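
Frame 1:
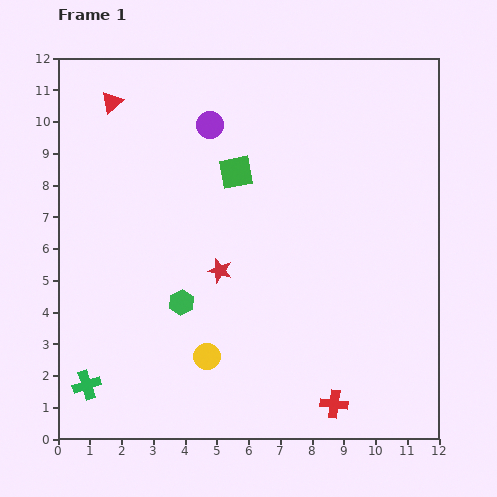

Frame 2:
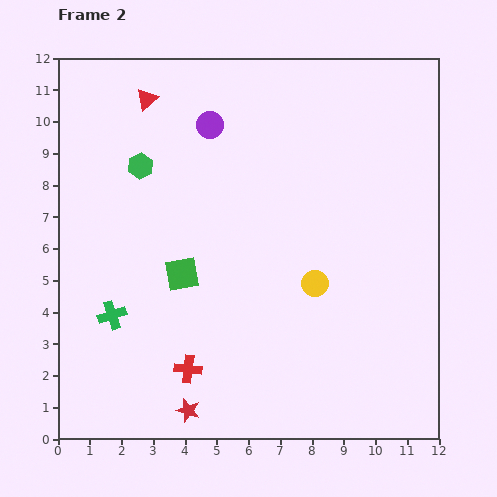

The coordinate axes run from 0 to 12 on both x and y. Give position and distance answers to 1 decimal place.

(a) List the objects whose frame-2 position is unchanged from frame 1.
the purple circle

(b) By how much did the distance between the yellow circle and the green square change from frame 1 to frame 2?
-1.7

Distance in frame 1: 5.9. Distance in frame 2: 4.2.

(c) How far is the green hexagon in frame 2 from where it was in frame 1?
4.5

The green hexagon moved from (3.9, 4.3) to (2.6, 8.6), a distance of √(1.3² + 4.3²) ≈ 4.5.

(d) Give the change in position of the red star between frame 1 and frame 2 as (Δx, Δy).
(-1.0, -4.4)

The red star was at (5.1, 5.3) in frame 1 and (4.1, 0.9) in frame 2.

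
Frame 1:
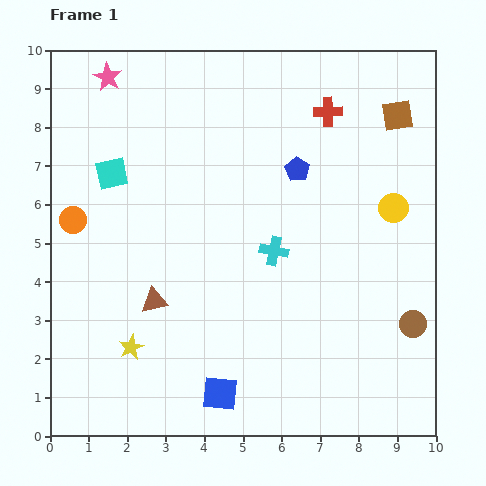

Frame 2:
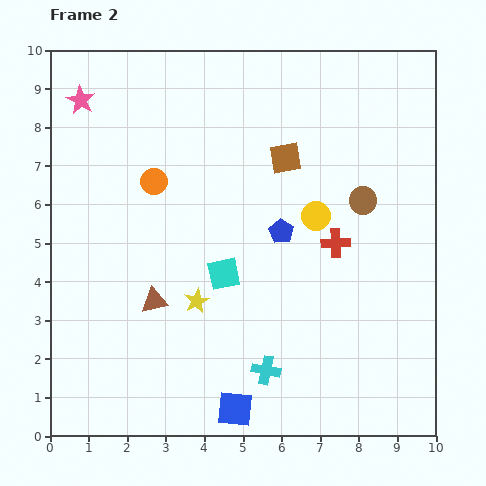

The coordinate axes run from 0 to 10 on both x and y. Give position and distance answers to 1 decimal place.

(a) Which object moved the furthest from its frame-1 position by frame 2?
the cyan square

(moved 3.9; next 3.5)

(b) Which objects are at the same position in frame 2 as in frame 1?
the brown triangle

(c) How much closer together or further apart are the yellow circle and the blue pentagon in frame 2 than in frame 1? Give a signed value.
-1.7

Distance in frame 1: 2.7. Distance in frame 2: 1.0.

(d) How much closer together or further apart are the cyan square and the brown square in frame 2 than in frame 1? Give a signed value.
-4.2

Distance in frame 1: 7.6. Distance in frame 2: 3.4.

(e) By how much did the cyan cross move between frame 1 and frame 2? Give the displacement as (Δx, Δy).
(-0.2, -3.1)

The cyan cross was at (5.8, 4.8) in frame 1 and (5.6, 1.7) in frame 2.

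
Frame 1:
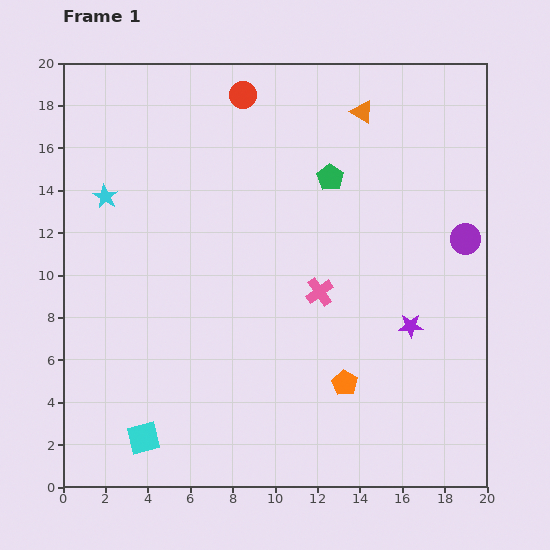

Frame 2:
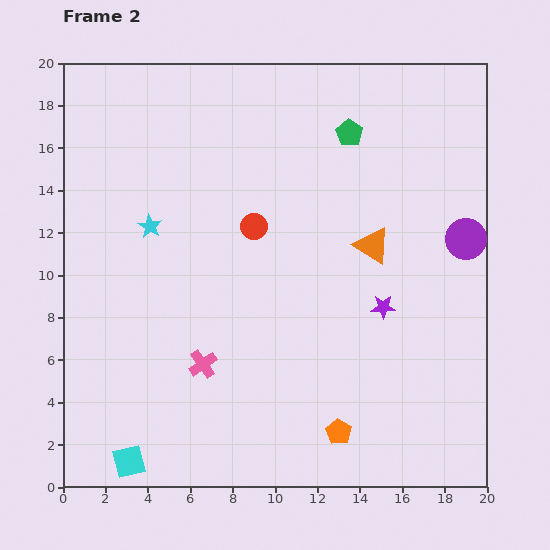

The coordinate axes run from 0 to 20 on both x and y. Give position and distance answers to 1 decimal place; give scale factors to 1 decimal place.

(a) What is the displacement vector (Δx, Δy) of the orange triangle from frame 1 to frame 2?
(0.5, -6.3)

The orange triangle was at (14.1, 17.7) in frame 1 and (14.6, 11.4) in frame 2.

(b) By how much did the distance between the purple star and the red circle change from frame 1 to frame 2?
-6.3

Distance in frame 1: 13.5. Distance in frame 2: 7.2.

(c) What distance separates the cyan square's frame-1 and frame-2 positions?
1.3

The cyan square moved from (3.8, 2.3) to (3.1, 1.2), a distance of √(0.7² + 1.1²) ≈ 1.3.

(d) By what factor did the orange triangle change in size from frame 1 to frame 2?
1.6×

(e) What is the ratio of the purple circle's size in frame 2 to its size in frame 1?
1.4×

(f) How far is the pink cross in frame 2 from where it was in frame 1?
6.5

The pink cross moved from (12.1, 9.2) to (6.6, 5.8), a distance of √(5.5² + 3.4²) ≈ 6.5.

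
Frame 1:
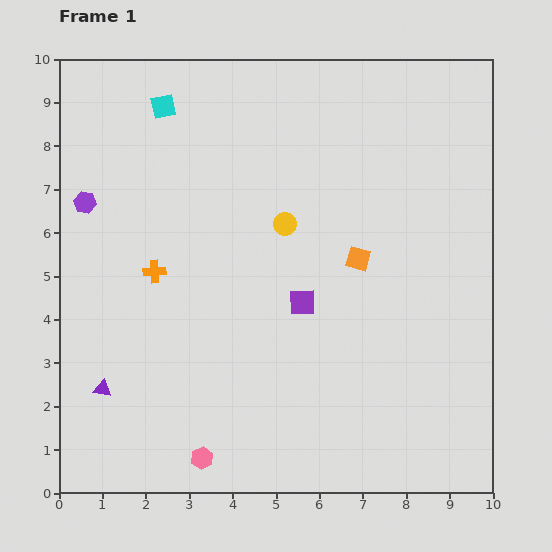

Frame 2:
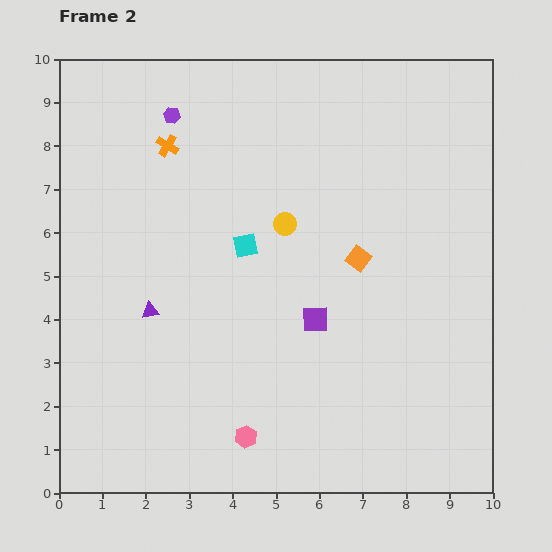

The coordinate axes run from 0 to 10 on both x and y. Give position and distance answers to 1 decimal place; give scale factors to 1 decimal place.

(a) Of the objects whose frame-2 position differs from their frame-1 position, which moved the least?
the purple square

(moved 0.5)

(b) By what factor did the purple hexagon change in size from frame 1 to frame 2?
0.7×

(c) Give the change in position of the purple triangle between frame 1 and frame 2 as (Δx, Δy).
(1.1, 1.8)

The purple triangle was at (1.0, 2.4) in frame 1 and (2.1, 4.2) in frame 2.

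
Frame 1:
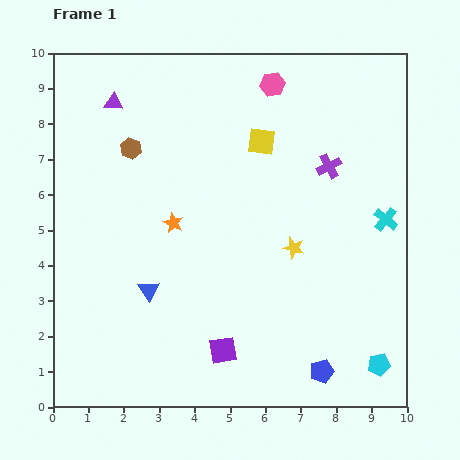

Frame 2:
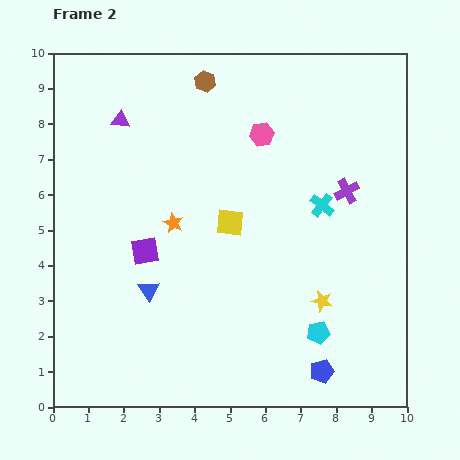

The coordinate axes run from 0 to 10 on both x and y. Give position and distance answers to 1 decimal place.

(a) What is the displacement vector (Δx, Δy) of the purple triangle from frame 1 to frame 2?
(0.2, -0.5)

The purple triangle was at (1.7, 8.6) in frame 1 and (1.9, 8.1) in frame 2.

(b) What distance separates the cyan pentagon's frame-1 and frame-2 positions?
1.9

The cyan pentagon moved from (9.2, 1.2) to (7.5, 2.1), a distance of √(1.7² + 0.9²) ≈ 1.9.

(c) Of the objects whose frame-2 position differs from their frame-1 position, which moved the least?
the purple triangle

(moved 0.5)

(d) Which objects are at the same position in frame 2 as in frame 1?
the blue pentagon, the orange star, the blue triangle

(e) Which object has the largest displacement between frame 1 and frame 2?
the purple square

(moved 3.6; next 2.8)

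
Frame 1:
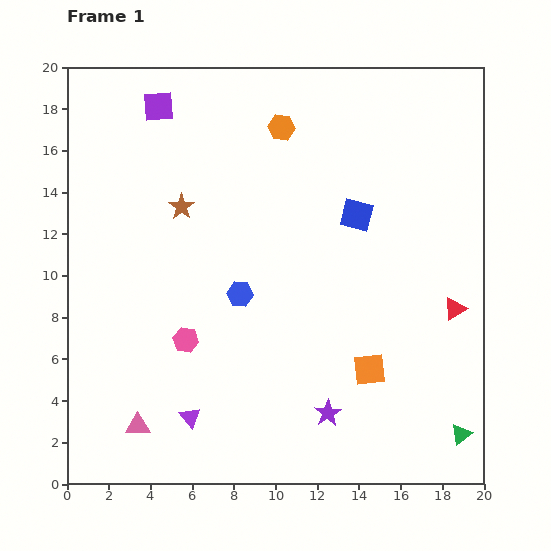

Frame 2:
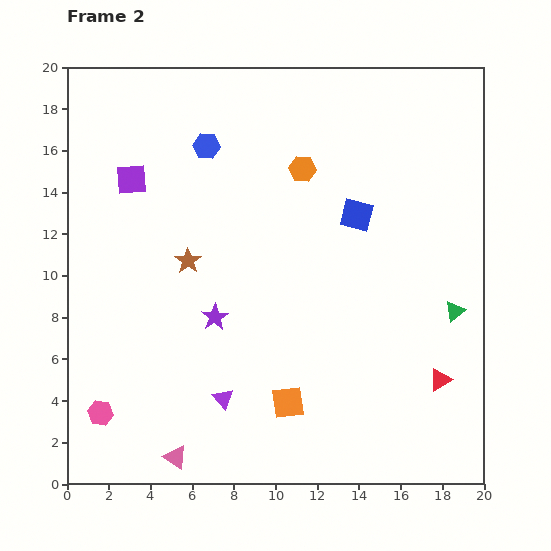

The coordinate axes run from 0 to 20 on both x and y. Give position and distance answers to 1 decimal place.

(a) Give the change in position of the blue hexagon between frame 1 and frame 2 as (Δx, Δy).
(-1.6, 7.1)

The blue hexagon was at (8.3, 9.1) in frame 1 and (6.7, 16.2) in frame 2.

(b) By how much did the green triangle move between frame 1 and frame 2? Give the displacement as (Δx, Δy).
(-0.3, 5.9)

The green triangle was at (18.9, 2.4) in frame 1 and (18.6, 8.3) in frame 2.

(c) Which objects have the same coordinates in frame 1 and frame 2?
the blue square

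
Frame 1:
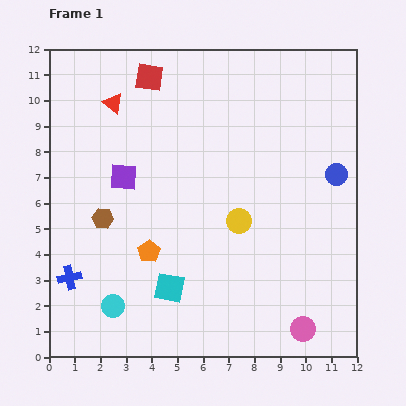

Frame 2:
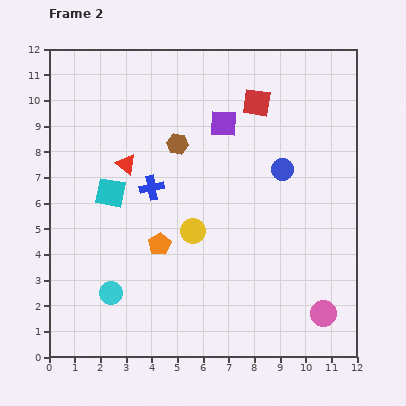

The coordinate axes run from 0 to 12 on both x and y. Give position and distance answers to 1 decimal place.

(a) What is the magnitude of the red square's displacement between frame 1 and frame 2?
4.3

The red square moved from (3.9, 10.9) to (8.1, 9.9), a distance of √(4.2² + 1.0²) ≈ 4.3.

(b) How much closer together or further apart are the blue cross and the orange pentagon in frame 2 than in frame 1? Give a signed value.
-1.1

Distance in frame 1: 3.3. Distance in frame 2: 2.2.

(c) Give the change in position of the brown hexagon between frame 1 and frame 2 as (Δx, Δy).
(2.9, 2.9)

The brown hexagon was at (2.1, 5.4) in frame 1 and (5.0, 8.3) in frame 2.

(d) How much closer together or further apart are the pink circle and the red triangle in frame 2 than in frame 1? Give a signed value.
-1.9

Distance in frame 1: 11.5. Distance in frame 2: 9.6.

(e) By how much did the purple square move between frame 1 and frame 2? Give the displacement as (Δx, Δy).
(3.9, 2.1)

The purple square was at (2.9, 7.0) in frame 1 and (6.8, 9.1) in frame 2.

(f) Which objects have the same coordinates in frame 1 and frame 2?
none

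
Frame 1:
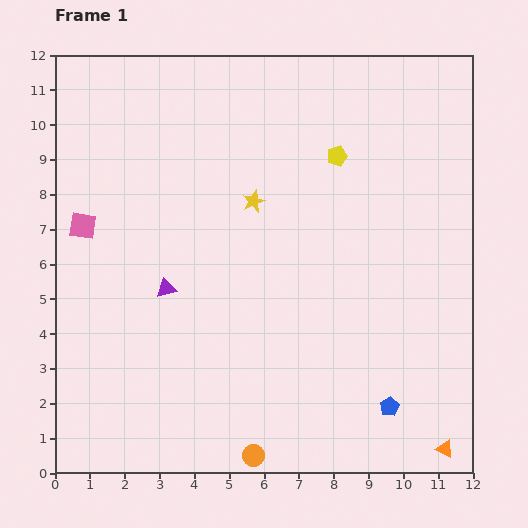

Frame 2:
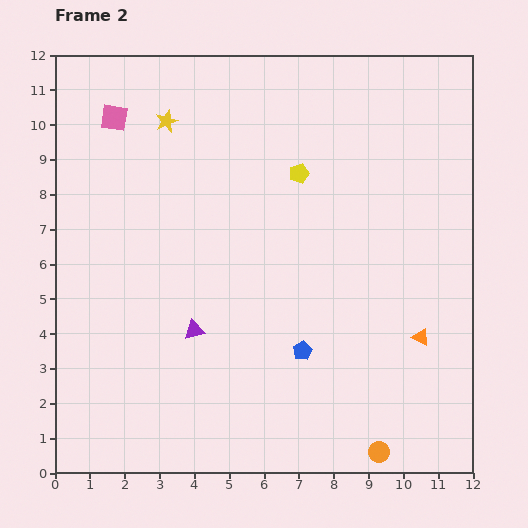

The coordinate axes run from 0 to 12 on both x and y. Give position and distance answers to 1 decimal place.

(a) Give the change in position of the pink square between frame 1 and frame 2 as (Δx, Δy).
(0.9, 3.1)

The pink square was at (0.8, 7.1) in frame 1 and (1.7, 10.2) in frame 2.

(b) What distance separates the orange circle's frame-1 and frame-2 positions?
3.6

The orange circle moved from (5.7, 0.5) to (9.3, 0.6), a distance of √(3.6² + 0.1²) ≈ 3.6.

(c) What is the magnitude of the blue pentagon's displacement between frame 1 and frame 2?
3.0

The blue pentagon moved from (9.6, 1.9) to (7.1, 3.5), a distance of √(2.5² + 1.6²) ≈ 3.0.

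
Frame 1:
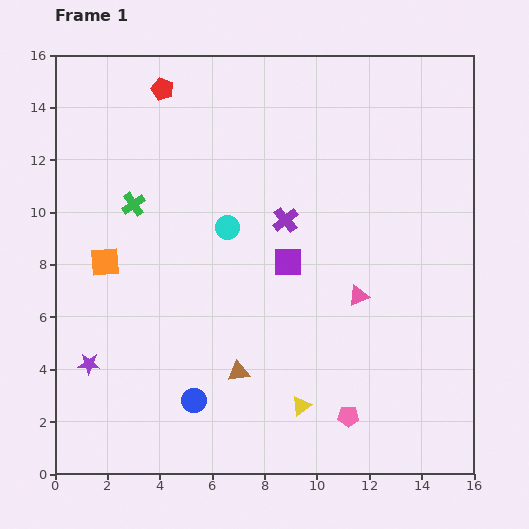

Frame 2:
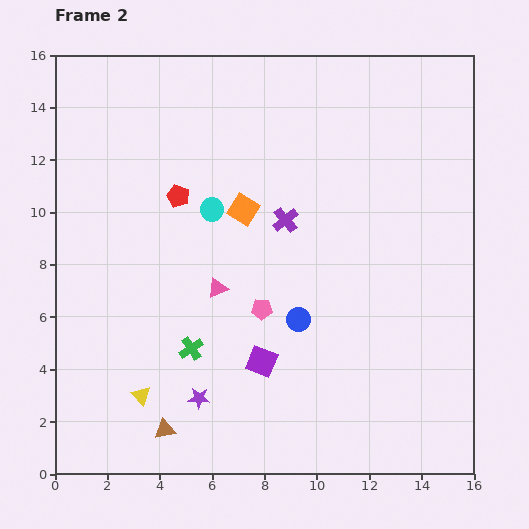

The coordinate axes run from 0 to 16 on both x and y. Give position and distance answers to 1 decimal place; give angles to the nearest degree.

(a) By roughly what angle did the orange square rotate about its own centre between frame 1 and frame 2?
37° clockwise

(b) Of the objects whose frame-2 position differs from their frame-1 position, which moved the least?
the cyan circle

(moved 0.9)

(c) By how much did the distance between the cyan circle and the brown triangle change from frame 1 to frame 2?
+3.1

Distance in frame 1: 5.5. Distance in frame 2: 8.6.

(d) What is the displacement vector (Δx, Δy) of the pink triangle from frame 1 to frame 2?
(-5.4, 0.3)

The pink triangle was at (11.6, 6.8) in frame 1 and (6.2, 7.1) in frame 2.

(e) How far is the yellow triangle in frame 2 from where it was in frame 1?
6.1

The yellow triangle moved from (9.4, 2.6) to (3.3, 3.0), a distance of √(6.1² + 0.4²) ≈ 6.1.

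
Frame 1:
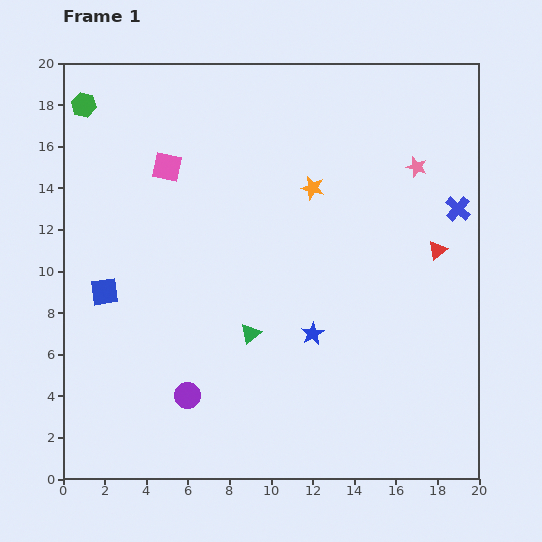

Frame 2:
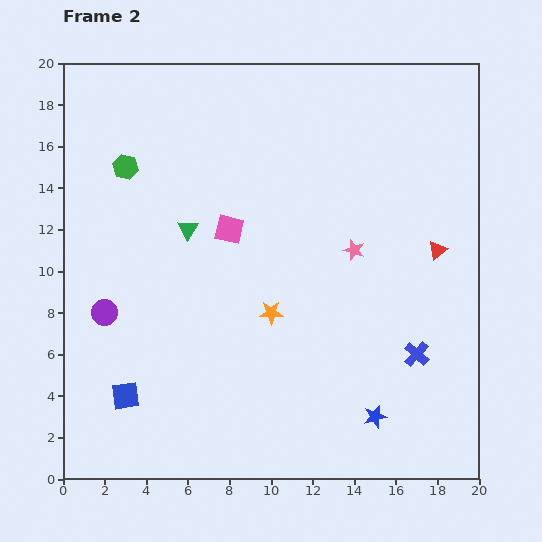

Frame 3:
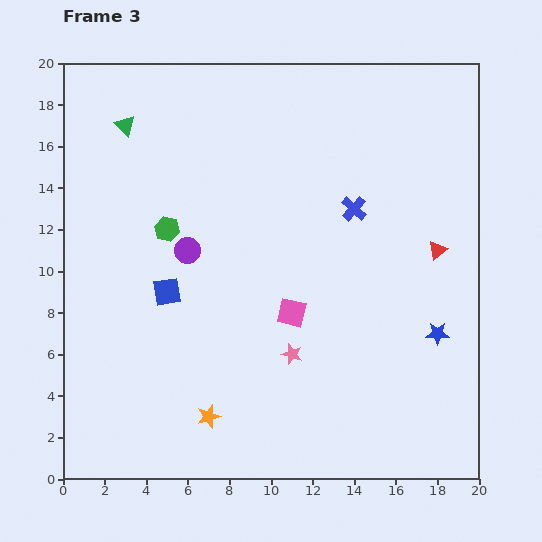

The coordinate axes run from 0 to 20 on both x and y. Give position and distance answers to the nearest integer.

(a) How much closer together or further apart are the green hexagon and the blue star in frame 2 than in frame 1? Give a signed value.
+1

Distance in frame 1: 16. Distance in frame 2: 17.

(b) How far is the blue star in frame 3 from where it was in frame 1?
6

The blue star moved from (12, 7) to (18, 7), a distance of √(6² + 0²) ≈ 6.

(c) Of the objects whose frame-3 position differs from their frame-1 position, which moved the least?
the blue square

(moved 3)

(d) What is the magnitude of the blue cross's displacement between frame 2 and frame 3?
8

The blue cross moved from (17, 6) to (14, 13), a distance of √(3² + 7²) ≈ 8.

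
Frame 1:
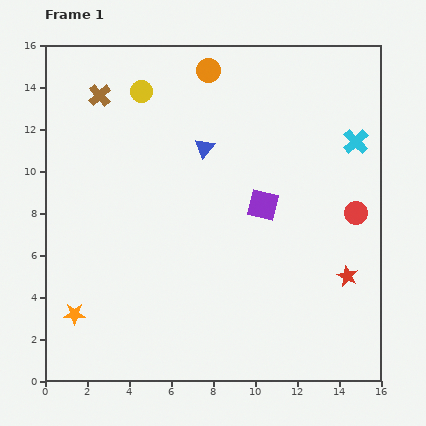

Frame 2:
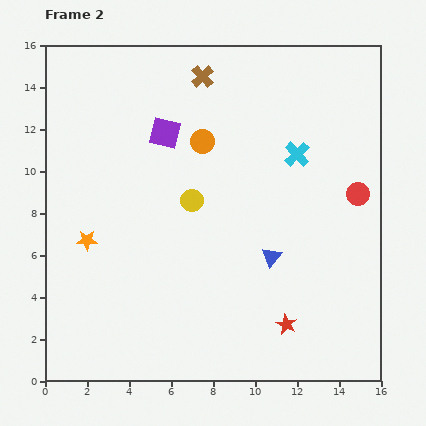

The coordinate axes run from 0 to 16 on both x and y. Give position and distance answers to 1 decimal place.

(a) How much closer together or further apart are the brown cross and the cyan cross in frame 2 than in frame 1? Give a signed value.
-6.6

Distance in frame 1: 12.4. Distance in frame 2: 5.8.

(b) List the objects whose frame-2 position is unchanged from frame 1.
none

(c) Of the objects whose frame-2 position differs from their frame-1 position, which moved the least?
the red circle

(moved 0.9)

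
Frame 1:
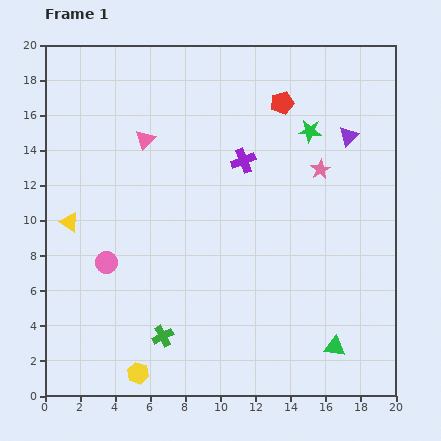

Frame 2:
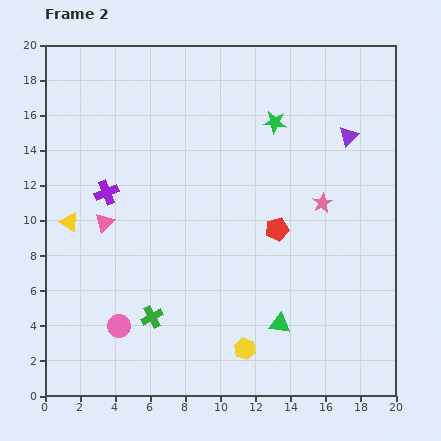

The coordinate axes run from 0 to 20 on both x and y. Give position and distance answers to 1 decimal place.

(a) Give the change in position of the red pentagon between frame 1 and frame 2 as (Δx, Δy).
(-0.3, -7.2)

The red pentagon was at (13.5, 16.7) in frame 1 and (13.2, 9.5) in frame 2.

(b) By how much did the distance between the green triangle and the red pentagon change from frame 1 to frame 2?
-8.8

Distance in frame 1: 14.2. Distance in frame 2: 5.4.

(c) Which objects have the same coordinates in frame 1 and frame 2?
the purple triangle, the yellow triangle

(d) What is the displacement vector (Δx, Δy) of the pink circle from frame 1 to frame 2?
(0.7, -3.6)

The pink circle was at (3.5, 7.6) in frame 1 and (4.2, 4.0) in frame 2.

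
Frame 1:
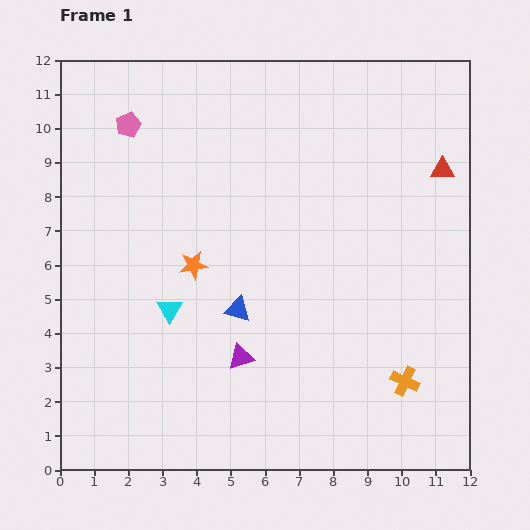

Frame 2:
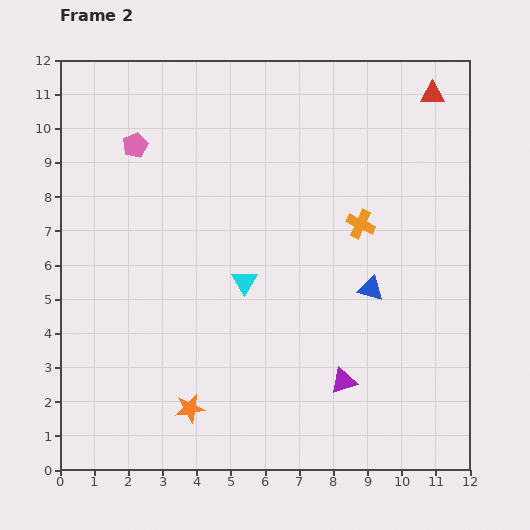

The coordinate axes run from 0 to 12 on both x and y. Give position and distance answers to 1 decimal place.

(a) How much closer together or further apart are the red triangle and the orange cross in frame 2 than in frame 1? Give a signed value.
-2.0

Distance in frame 1: 6.3. Distance in frame 2: 4.3.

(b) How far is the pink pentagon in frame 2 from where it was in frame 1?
0.6

The pink pentagon moved from (2.0, 10.1) to (2.2, 9.5), a distance of √(0.2² + 0.6²) ≈ 0.6.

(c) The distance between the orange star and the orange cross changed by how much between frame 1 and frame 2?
+0.3

Distance in frame 1: 7.1. Distance in frame 2: 7.4.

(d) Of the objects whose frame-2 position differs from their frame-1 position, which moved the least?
the pink pentagon

(moved 0.6)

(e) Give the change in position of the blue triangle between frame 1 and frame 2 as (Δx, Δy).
(3.9, 0.6)

The blue triangle was at (5.2, 4.7) in frame 1 and (9.1, 5.3) in frame 2.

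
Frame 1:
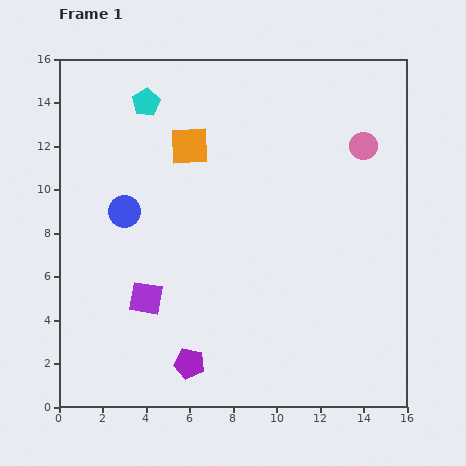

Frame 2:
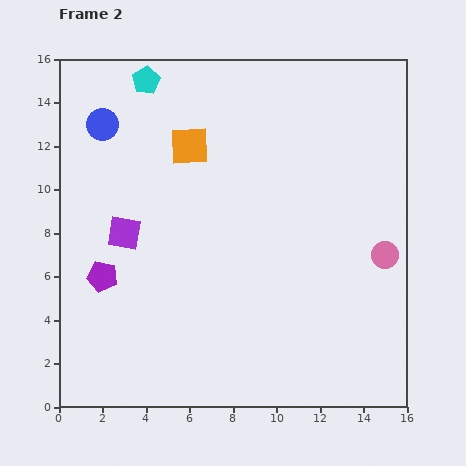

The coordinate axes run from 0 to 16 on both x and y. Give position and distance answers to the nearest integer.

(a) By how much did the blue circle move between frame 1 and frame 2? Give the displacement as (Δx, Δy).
(-1, 4)

The blue circle was at (3, 9) in frame 1 and (2, 13) in frame 2.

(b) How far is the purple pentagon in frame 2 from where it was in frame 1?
6

The purple pentagon moved from (6, 2) to (2, 6), a distance of √(4² + 4²) ≈ 6.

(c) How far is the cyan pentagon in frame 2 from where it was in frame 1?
1

The cyan pentagon moved from (4, 14) to (4, 15), a distance of √(0² + 1²) ≈ 1.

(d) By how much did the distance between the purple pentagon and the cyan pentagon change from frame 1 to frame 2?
-3

Distance in frame 1: 12. Distance in frame 2: 9.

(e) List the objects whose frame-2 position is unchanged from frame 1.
the orange square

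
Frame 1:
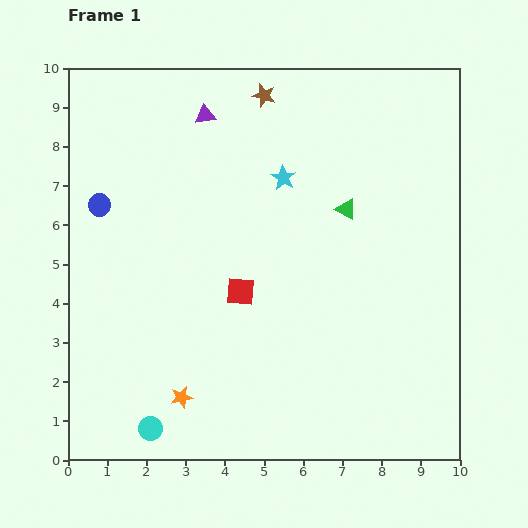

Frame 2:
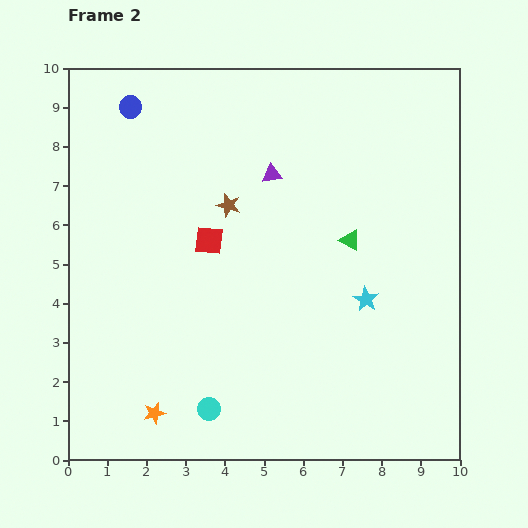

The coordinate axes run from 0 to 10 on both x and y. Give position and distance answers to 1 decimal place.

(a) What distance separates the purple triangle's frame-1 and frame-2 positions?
2.3

The purple triangle moved from (3.5, 8.8) to (5.2, 7.3), a distance of √(1.7² + 1.5²) ≈ 2.3.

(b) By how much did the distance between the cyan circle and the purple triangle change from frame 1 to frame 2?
-1.9

Distance in frame 1: 8.1. Distance in frame 2: 6.2.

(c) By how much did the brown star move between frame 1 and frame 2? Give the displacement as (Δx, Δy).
(-0.9, -2.8)

The brown star was at (5.0, 9.3) in frame 1 and (4.1, 6.5) in frame 2.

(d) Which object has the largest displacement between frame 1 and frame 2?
the cyan star

(moved 3.7; next 2.9)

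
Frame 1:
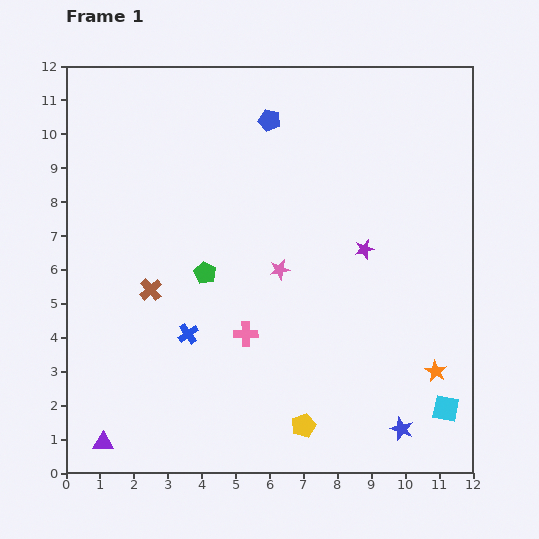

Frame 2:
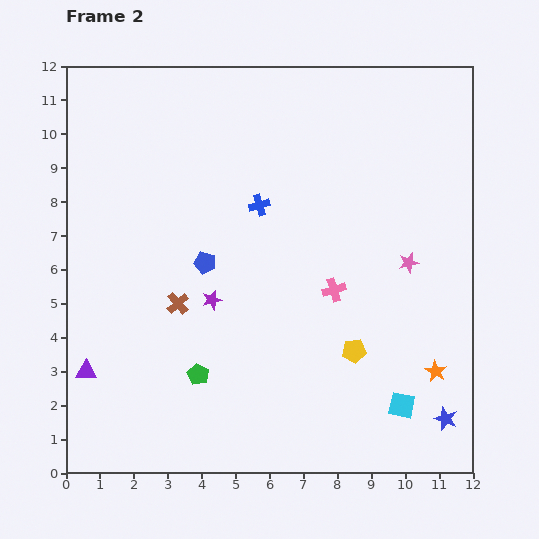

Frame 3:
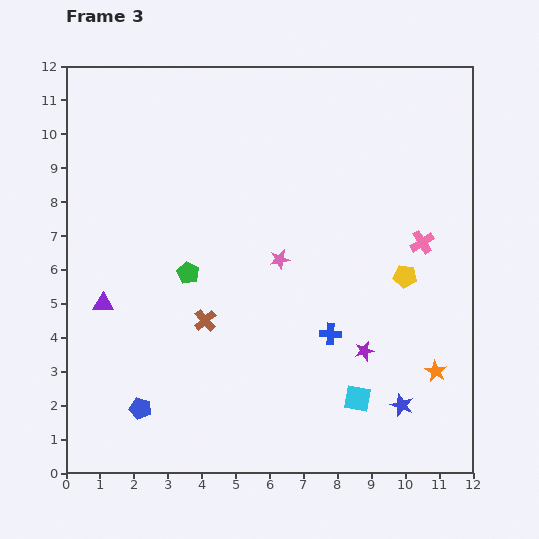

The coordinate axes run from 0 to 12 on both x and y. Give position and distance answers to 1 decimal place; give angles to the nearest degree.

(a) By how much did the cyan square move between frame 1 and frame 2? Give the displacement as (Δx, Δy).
(-1.3, 0.1)

The cyan square was at (11.2, 1.9) in frame 1 and (9.9, 2.0) in frame 2.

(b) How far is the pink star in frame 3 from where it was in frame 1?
0.3

The pink star moved from (6.3, 6.0) to (6.3, 6.3), a distance of √(0.0² + 0.3²) ≈ 0.3.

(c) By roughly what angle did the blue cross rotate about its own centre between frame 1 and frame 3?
38° clockwise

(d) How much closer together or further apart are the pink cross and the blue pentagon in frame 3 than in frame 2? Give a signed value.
+5.7

Distance in frame 2: 3.9. Distance in frame 3: 9.6.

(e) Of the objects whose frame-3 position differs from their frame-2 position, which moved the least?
the brown cross

(moved 0.9)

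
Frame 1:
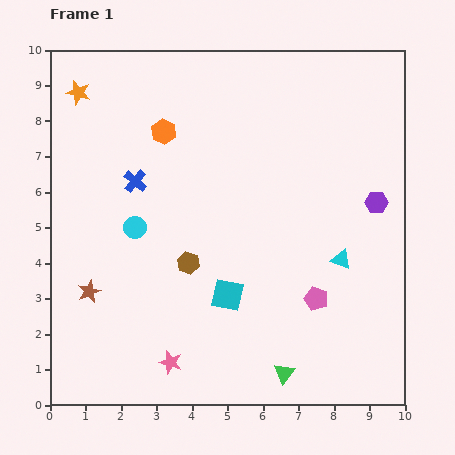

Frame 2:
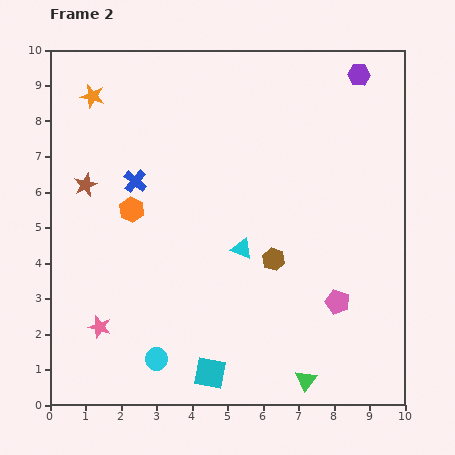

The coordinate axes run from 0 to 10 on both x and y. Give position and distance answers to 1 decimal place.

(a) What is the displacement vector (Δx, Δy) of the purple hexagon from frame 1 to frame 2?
(-0.5, 3.6)

The purple hexagon was at (9.2, 5.7) in frame 1 and (8.7, 9.3) in frame 2.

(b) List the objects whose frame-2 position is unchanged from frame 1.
the blue cross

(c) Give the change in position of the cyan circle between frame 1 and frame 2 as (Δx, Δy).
(0.6, -3.7)

The cyan circle was at (2.4, 5.0) in frame 1 and (3.0, 1.3) in frame 2.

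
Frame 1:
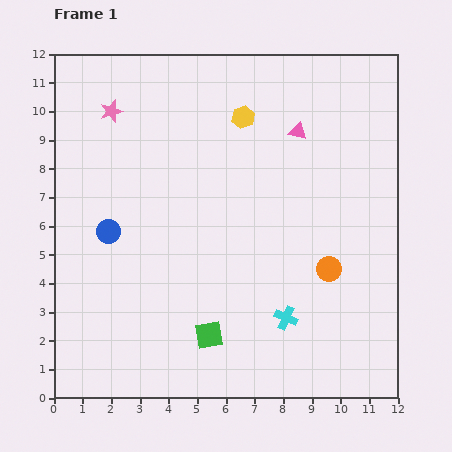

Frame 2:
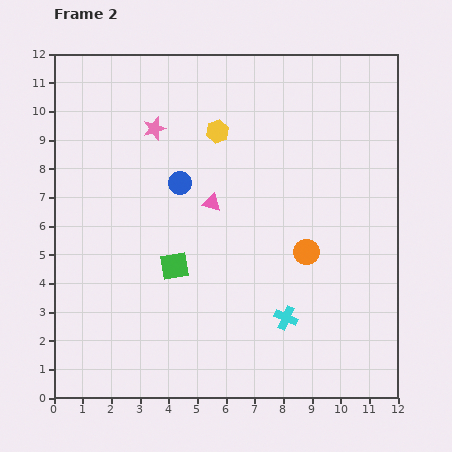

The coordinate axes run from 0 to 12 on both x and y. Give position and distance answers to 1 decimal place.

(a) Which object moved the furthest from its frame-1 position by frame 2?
the pink triangle

(moved 3.9; next 3.0)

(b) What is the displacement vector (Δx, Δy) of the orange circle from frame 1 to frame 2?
(-0.8, 0.6)

The orange circle was at (9.6, 4.5) in frame 1 and (8.8, 5.1) in frame 2.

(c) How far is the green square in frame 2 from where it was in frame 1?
2.7

The green square moved from (5.4, 2.2) to (4.2, 4.6), a distance of √(1.2² + 2.4²) ≈ 2.7.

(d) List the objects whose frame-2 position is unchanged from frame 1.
the cyan cross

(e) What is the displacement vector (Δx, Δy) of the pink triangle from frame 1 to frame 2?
(-3.0, -2.5)

The pink triangle was at (8.5, 9.3) in frame 1 and (5.5, 6.8) in frame 2.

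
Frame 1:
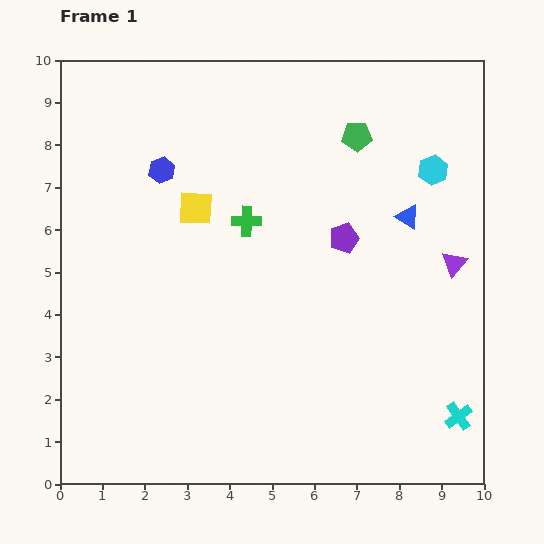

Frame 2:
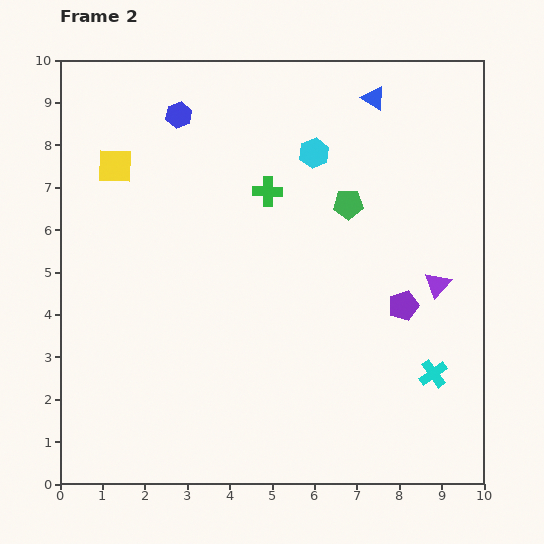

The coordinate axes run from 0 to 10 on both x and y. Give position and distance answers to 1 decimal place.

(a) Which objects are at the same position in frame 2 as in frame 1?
none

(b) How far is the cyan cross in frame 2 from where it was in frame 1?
1.2

The cyan cross moved from (9.4, 1.6) to (8.8, 2.6), a distance of √(0.6² + 1.0²) ≈ 1.2.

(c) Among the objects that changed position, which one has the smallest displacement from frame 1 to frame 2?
the purple triangle

(moved 0.6)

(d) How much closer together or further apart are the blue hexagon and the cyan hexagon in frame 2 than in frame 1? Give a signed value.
-3.1

Distance in frame 1: 6.4. Distance in frame 2: 3.3.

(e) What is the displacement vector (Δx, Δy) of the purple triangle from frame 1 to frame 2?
(-0.4, -0.5)

The purple triangle was at (9.3, 5.2) in frame 1 and (8.9, 4.7) in frame 2.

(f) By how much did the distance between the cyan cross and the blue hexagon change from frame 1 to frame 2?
-0.5

Distance in frame 1: 9.1. Distance in frame 2: 8.6.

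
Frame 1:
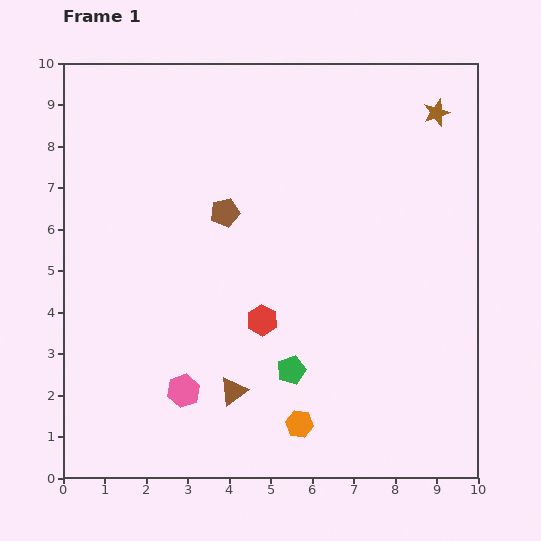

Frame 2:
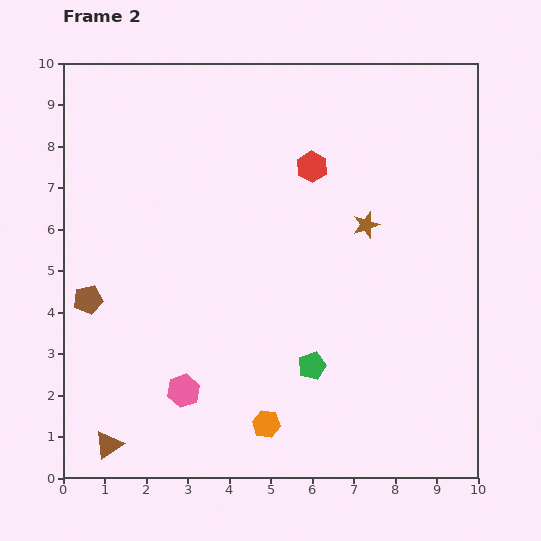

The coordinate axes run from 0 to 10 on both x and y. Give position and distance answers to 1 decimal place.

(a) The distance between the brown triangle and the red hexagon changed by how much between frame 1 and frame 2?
+6.5

Distance in frame 1: 1.8. Distance in frame 2: 8.3.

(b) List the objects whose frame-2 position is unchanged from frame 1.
the pink hexagon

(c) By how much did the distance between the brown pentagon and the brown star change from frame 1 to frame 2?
+1.3

Distance in frame 1: 5.6. Distance in frame 2: 6.9.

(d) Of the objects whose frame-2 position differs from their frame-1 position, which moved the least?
the green pentagon

(moved 0.5)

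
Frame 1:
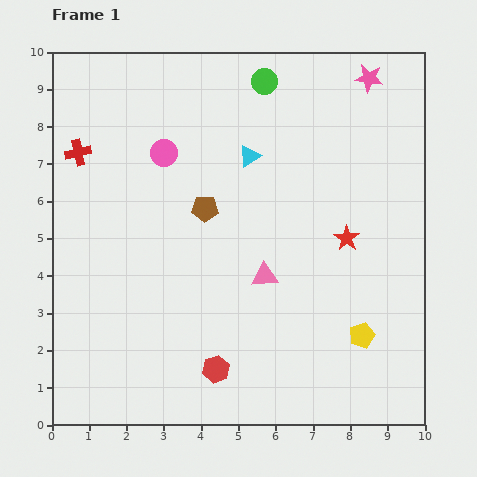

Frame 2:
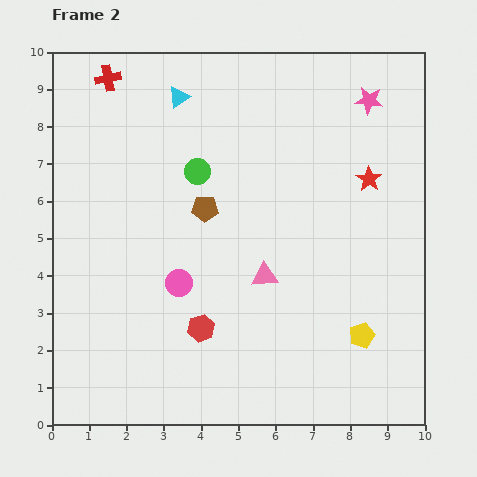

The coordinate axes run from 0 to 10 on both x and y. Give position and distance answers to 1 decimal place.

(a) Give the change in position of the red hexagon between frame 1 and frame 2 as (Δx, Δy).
(-0.4, 1.1)

The red hexagon was at (4.4, 1.5) in frame 1 and (4.0, 2.6) in frame 2.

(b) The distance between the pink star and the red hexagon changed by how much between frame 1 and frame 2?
-1.2

Distance in frame 1: 8.8. Distance in frame 2: 7.6.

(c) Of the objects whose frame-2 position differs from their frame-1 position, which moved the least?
the pink star

(moved 0.6)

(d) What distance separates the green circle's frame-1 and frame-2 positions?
3.0

The green circle moved from (5.7, 9.2) to (3.9, 6.8), a distance of √(1.8² + 2.4²) ≈ 3.0.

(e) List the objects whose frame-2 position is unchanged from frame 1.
the yellow pentagon, the pink triangle, the brown pentagon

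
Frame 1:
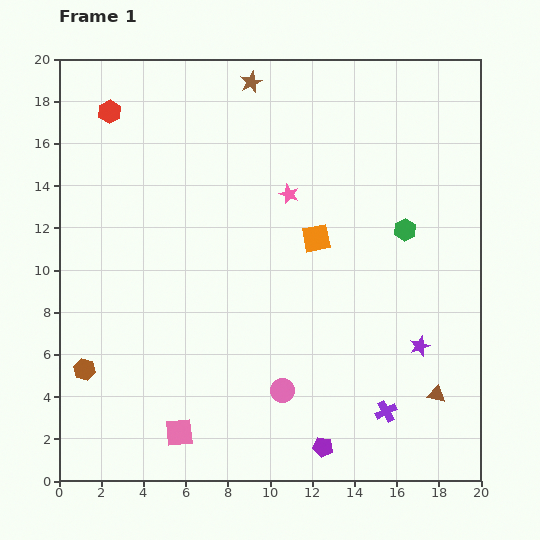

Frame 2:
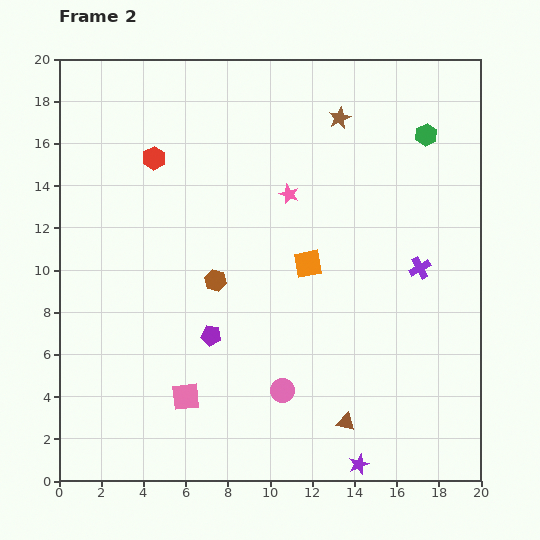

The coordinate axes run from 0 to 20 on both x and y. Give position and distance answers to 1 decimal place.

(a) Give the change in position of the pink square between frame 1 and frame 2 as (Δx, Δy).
(0.3, 1.7)

The pink square was at (5.7, 2.3) in frame 1 and (6.0, 4.0) in frame 2.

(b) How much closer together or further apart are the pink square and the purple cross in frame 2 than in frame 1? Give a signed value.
+2.8

Distance in frame 1: 9.9. Distance in frame 2: 12.7.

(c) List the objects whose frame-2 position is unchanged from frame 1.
the pink star, the pink circle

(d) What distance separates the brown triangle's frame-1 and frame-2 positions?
4.5

The brown triangle moved from (17.9, 4.1) to (13.6, 2.8), a distance of √(4.3² + 1.3²) ≈ 4.5.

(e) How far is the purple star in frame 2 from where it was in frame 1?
6.3

The purple star moved from (17.1, 6.4) to (14.2, 0.8), a distance of √(2.9² + 5.6²) ≈ 6.3.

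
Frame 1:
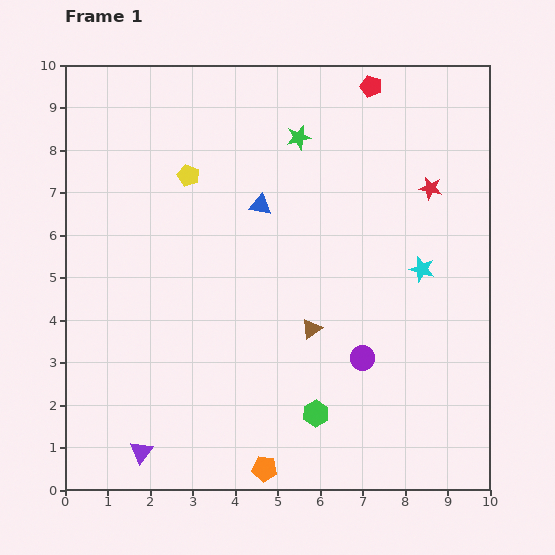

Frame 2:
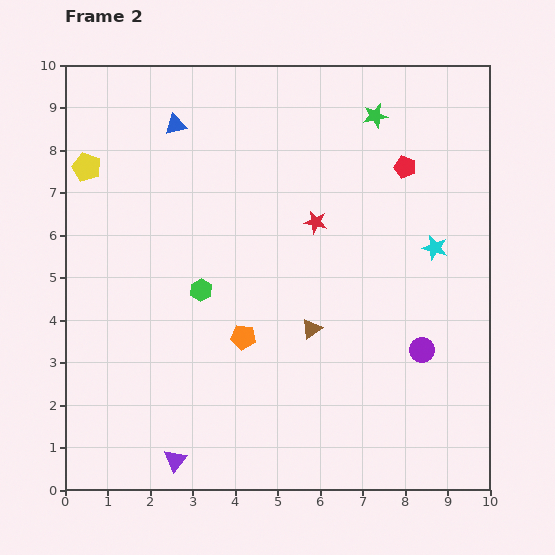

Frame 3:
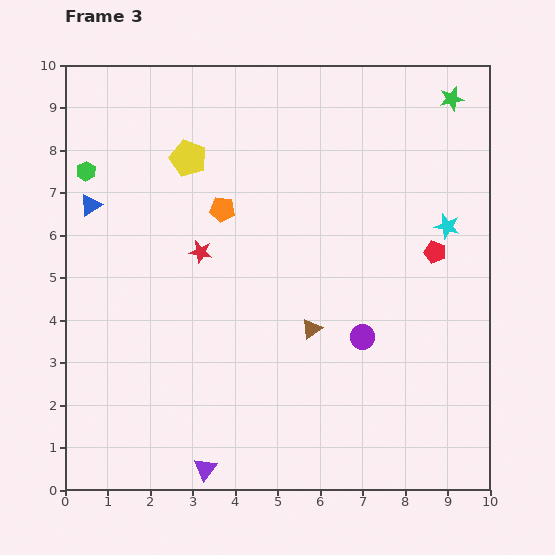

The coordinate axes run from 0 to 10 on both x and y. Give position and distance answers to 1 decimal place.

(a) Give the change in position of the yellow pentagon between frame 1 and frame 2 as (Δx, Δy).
(-2.4, 0.2)

The yellow pentagon was at (2.9, 7.4) in frame 1 and (0.5, 7.6) in frame 2.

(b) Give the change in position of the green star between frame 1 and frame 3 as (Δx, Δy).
(3.6, 0.9)

The green star was at (5.5, 8.3) in frame 1 and (9.1, 9.2) in frame 3.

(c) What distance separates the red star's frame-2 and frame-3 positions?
2.8

The red star moved from (5.9, 6.3) to (3.2, 5.6), a distance of √(2.7² + 0.7²) ≈ 2.8.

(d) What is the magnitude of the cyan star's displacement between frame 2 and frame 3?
0.6

The cyan star moved from (8.7, 5.7) to (9.0, 6.2), a distance of √(0.3² + 0.5²) ≈ 0.6.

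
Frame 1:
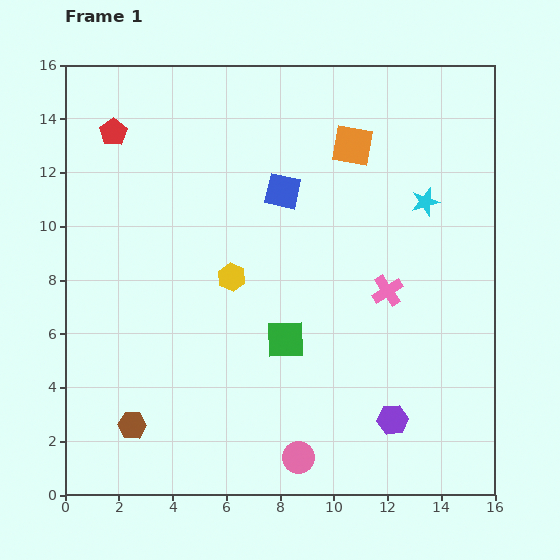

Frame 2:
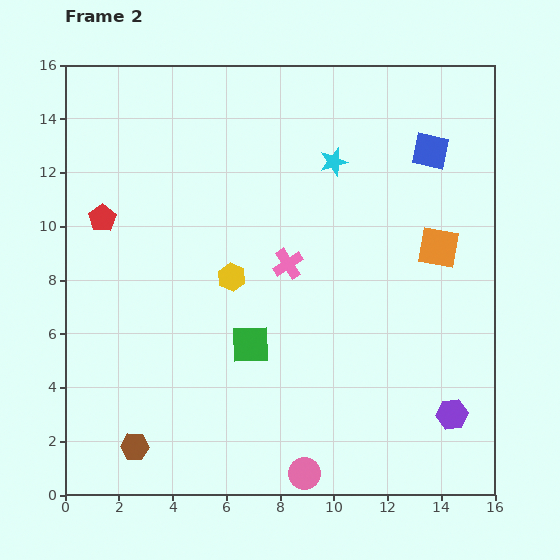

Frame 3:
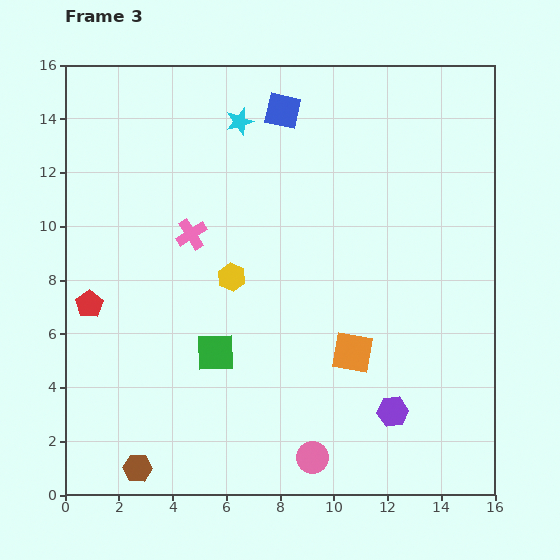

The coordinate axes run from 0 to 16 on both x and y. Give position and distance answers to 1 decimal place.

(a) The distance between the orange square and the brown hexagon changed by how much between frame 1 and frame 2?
+0.3

Distance in frame 1: 13.2. Distance in frame 2: 13.5.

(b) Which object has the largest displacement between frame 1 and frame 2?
the blue square

(moved 5.7; next 5.0)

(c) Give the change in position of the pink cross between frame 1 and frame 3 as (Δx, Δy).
(-7.3, 2.1)

The pink cross was at (12.0, 7.6) in frame 1 and (4.7, 9.7) in frame 3.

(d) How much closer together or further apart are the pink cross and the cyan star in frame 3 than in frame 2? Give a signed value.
+0.4

Distance in frame 2: 4.2. Distance in frame 3: 4.6.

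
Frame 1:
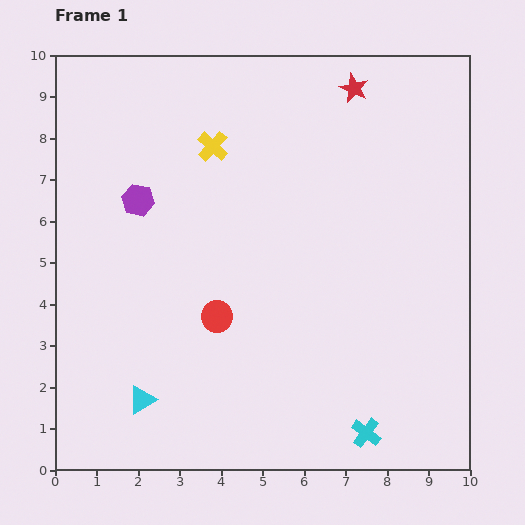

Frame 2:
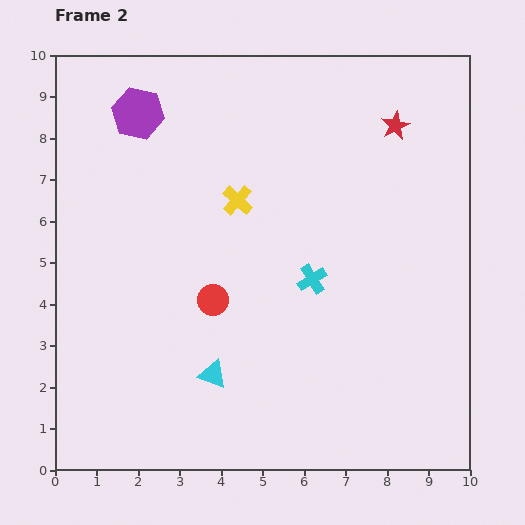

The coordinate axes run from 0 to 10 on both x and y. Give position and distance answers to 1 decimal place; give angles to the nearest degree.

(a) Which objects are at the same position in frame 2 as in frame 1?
none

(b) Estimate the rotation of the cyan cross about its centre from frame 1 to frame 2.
22° clockwise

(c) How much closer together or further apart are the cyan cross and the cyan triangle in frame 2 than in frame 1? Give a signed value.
-2.2

Distance in frame 1: 5.5. Distance in frame 2: 3.3.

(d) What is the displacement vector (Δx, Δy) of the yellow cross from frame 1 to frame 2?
(0.6, -1.3)

The yellow cross was at (3.8, 7.8) in frame 1 and (4.4, 6.5) in frame 2.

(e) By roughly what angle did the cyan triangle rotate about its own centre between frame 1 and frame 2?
50° clockwise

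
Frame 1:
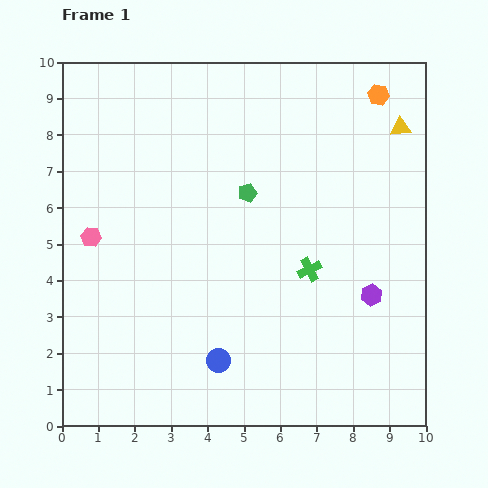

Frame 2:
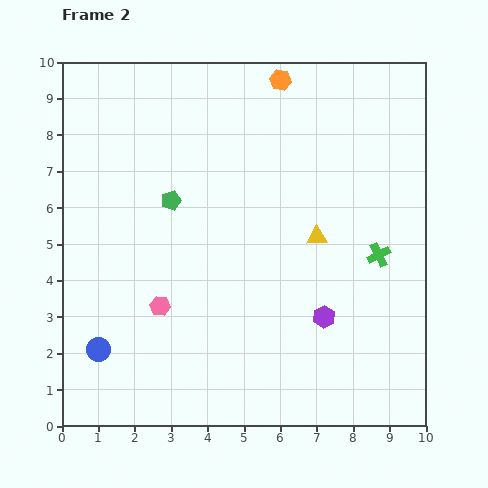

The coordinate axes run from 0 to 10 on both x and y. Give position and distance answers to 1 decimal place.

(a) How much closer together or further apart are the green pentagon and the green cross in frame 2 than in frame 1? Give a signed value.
+3.2

Distance in frame 1: 2.7. Distance in frame 2: 5.9.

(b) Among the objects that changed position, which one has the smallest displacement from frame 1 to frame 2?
the purple hexagon

(moved 1.4)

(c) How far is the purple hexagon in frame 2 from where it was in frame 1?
1.4

The purple hexagon moved from (8.5, 3.6) to (7.2, 3.0), a distance of √(1.3² + 0.6²) ≈ 1.4.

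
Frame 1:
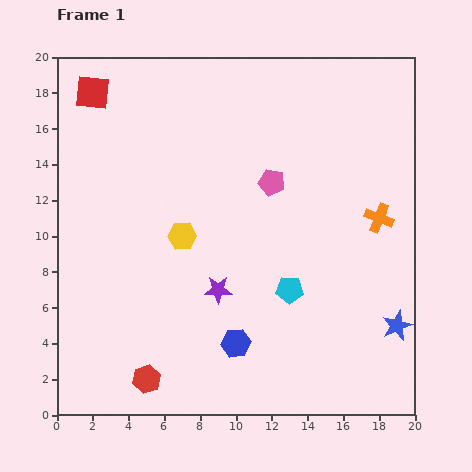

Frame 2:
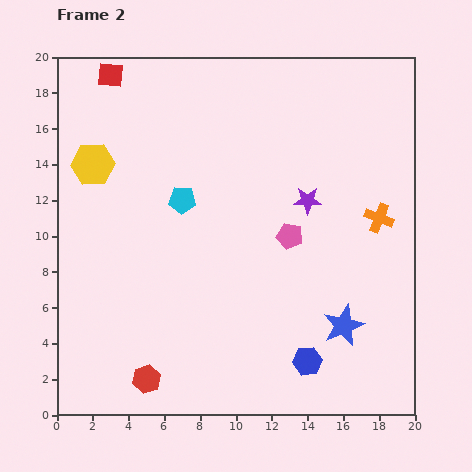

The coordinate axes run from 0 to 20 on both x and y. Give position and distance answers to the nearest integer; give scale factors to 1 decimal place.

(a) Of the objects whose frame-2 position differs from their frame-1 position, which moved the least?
the red square

(moved 1)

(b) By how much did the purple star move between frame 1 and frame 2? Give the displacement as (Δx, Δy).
(5, 5)

The purple star was at (9, 7) in frame 1 and (14, 12) in frame 2.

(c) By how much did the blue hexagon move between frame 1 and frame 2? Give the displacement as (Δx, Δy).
(4, -1)

The blue hexagon was at (10, 4) in frame 1 and (14, 3) in frame 2.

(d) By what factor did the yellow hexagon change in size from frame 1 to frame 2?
1.5×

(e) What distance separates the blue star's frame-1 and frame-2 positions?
3

The blue star moved from (19, 5) to (16, 5), a distance of √(3² + 0²) ≈ 3.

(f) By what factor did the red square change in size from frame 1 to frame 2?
0.7×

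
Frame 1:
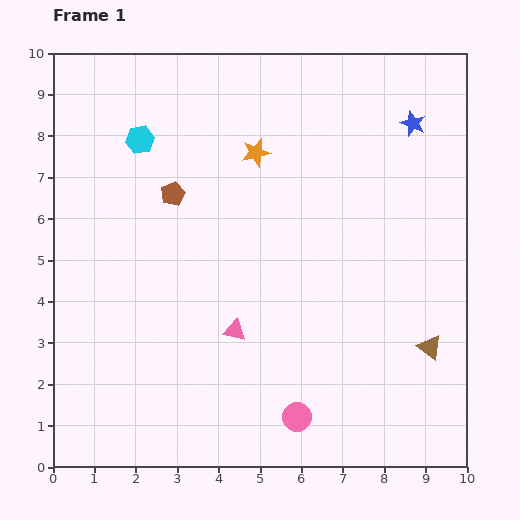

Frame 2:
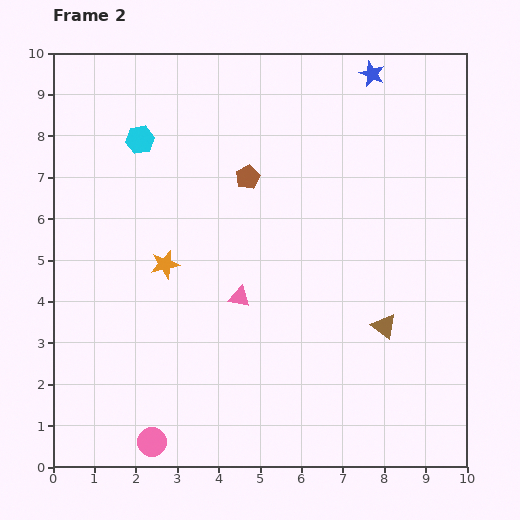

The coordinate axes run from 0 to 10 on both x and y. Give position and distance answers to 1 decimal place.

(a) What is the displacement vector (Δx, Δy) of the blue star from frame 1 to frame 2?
(-1.0, 1.2)

The blue star was at (8.7, 8.3) in frame 1 and (7.7, 9.5) in frame 2.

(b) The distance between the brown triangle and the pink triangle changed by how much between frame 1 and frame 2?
-1.1

Distance in frame 1: 4.7. Distance in frame 2: 3.6.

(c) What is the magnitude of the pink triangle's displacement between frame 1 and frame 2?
0.8

The pink triangle moved from (4.4, 3.3) to (4.5, 4.1), a distance of √(0.1² + 0.8²) ≈ 0.8.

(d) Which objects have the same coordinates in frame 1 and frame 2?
the cyan hexagon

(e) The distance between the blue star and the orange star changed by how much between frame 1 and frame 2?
+2.9

Distance in frame 1: 3.9. Distance in frame 2: 6.8.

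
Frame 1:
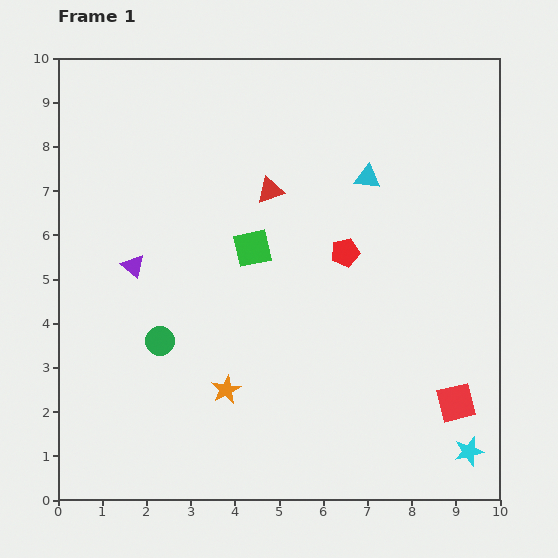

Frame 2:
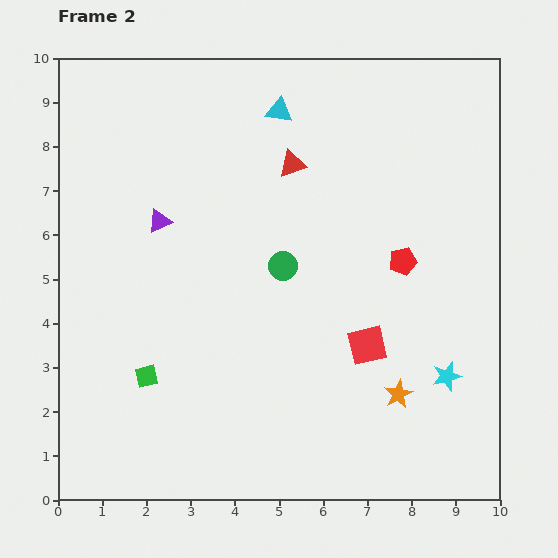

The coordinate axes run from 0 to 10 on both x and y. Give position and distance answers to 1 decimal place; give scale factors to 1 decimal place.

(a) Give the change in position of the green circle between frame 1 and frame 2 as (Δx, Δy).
(2.8, 1.7)

The green circle was at (2.3, 3.6) in frame 1 and (5.1, 5.3) in frame 2.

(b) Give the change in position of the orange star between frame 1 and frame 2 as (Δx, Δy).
(3.9, -0.1)

The orange star was at (3.8, 2.5) in frame 1 and (7.7, 2.4) in frame 2.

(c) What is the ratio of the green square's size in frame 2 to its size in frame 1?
0.6×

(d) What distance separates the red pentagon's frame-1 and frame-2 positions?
1.3

The red pentagon moved from (6.5, 5.6) to (7.8, 5.4), a distance of √(1.3² + 0.2²) ≈ 1.3.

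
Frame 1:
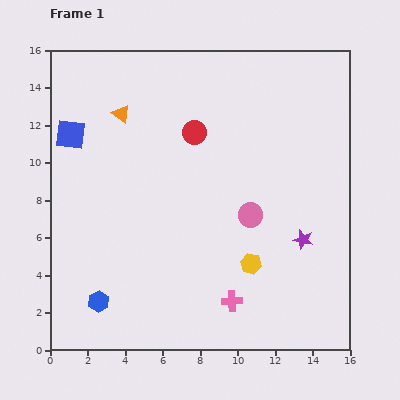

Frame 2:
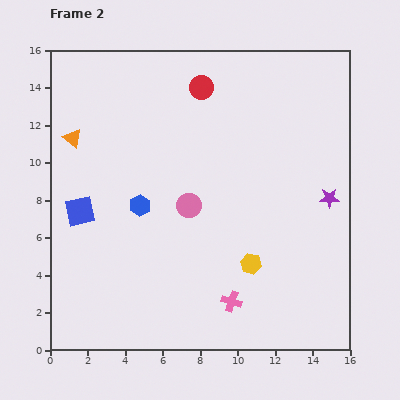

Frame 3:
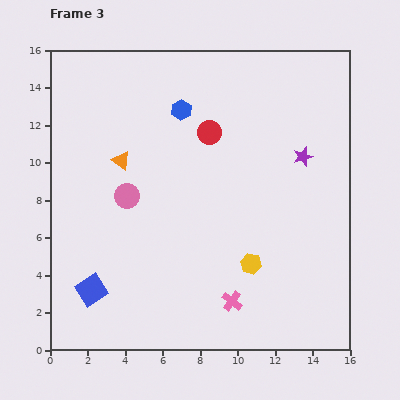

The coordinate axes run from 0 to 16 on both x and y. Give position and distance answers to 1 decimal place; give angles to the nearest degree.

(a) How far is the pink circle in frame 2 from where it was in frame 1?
3.3

The pink circle moved from (10.7, 7.2) to (7.4, 7.7), a distance of √(3.3² + 0.5²) ≈ 3.3.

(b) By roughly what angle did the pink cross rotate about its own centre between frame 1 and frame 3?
40° clockwise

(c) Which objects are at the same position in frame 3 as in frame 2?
the pink cross, the yellow hexagon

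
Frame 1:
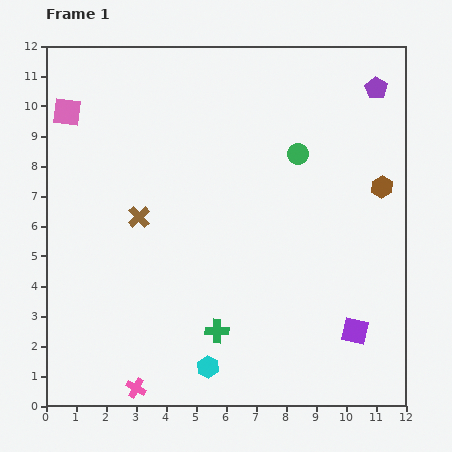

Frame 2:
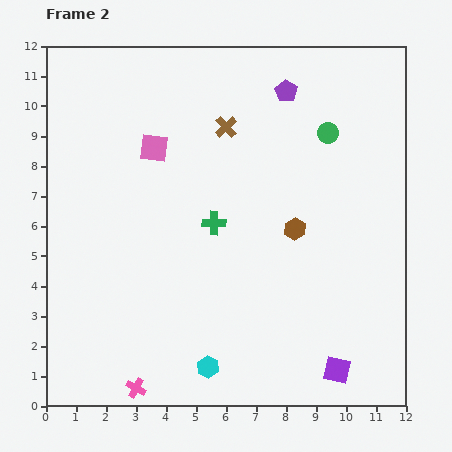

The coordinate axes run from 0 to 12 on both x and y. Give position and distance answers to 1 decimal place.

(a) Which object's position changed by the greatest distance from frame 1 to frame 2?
the brown cross

(moved 4.2; next 3.6)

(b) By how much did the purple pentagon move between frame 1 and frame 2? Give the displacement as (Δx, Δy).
(-3.0, -0.1)

The purple pentagon was at (11.0, 10.6) in frame 1 and (8.0, 10.5) in frame 2.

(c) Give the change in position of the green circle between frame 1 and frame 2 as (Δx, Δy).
(1.0, 0.7)

The green circle was at (8.4, 8.4) in frame 1 and (9.4, 9.1) in frame 2.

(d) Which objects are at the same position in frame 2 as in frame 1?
the cyan hexagon, the pink cross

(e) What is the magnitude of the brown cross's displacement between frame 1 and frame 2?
4.2

The brown cross moved from (3.1, 6.3) to (6.0, 9.3), a distance of √(2.9² + 3.0²) ≈ 4.2.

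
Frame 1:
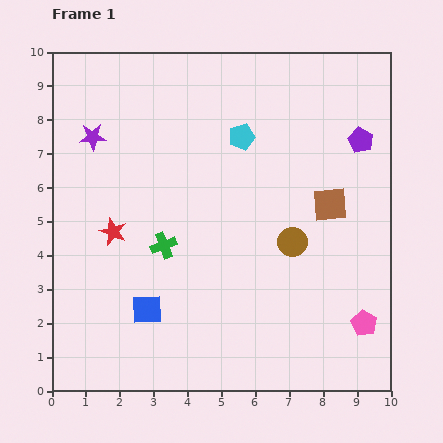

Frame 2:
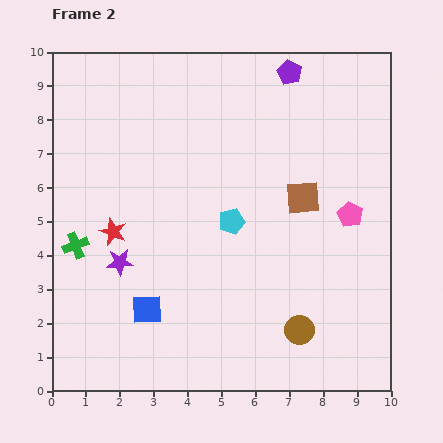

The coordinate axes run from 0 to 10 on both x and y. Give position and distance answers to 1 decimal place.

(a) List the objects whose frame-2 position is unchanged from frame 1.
the blue square, the red star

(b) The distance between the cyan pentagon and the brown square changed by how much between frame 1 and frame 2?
-1.1

Distance in frame 1: 3.3. Distance in frame 2: 2.2.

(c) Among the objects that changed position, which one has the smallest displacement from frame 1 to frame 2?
the brown square

(moved 0.8)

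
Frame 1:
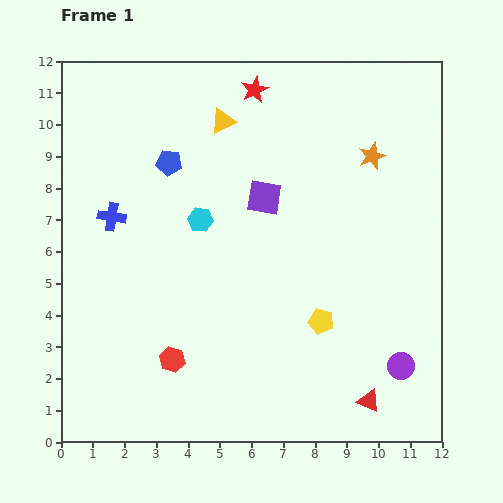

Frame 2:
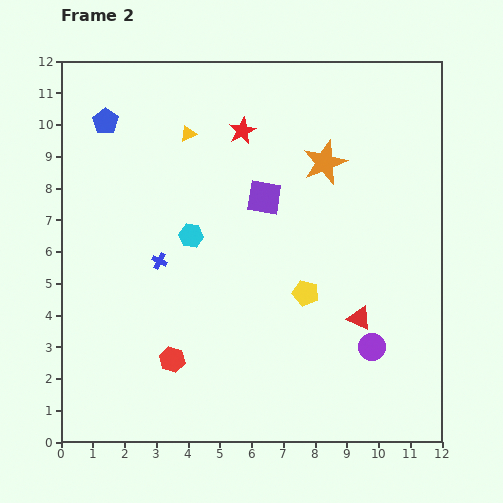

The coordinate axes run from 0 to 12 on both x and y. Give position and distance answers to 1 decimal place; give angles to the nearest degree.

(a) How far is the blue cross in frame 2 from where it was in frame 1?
2.1

The blue cross moved from (1.6, 7.1) to (3.1, 5.7), a distance of √(1.5² + 1.4²) ≈ 2.1.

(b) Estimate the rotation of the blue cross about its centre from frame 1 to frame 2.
18° clockwise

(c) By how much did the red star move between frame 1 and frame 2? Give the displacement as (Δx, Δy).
(-0.4, -1.3)

The red star was at (6.1, 11.1) in frame 1 and (5.7, 9.8) in frame 2.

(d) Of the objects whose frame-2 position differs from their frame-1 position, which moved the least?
the cyan hexagon

(moved 0.6)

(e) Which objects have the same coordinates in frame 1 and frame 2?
the purple square, the red hexagon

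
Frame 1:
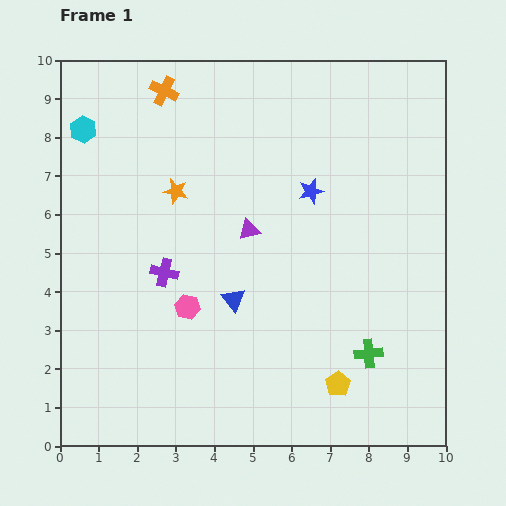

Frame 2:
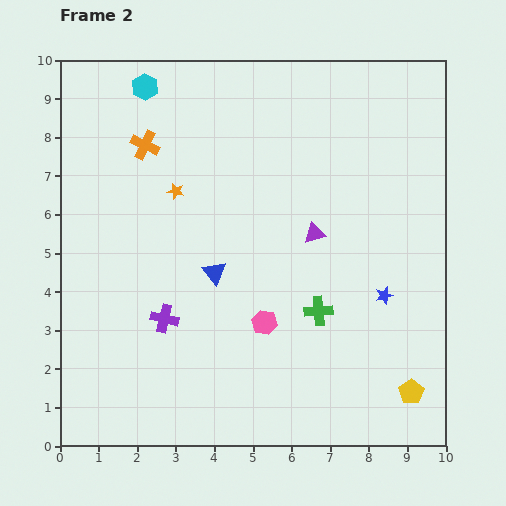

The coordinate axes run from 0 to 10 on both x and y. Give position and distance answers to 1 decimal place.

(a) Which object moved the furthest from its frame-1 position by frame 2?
the blue star

(moved 3.3; next 2.0)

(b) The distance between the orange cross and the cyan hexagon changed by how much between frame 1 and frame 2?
-0.8

Distance in frame 1: 2.3. Distance in frame 2: 1.5.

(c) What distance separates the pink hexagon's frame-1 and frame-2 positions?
2.0

The pink hexagon moved from (3.3, 3.6) to (5.3, 3.2), a distance of √(2.0² + 0.4²) ≈ 2.0.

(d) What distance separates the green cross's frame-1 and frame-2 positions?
1.7

The green cross moved from (8.0, 2.4) to (6.7, 3.5), a distance of √(1.3² + 1.1²) ≈ 1.7.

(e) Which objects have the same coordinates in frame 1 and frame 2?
the orange star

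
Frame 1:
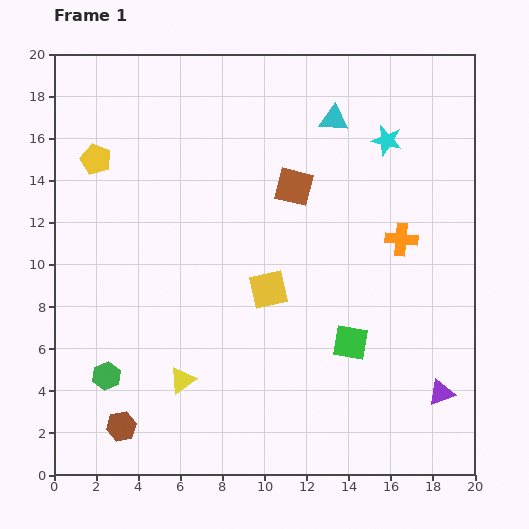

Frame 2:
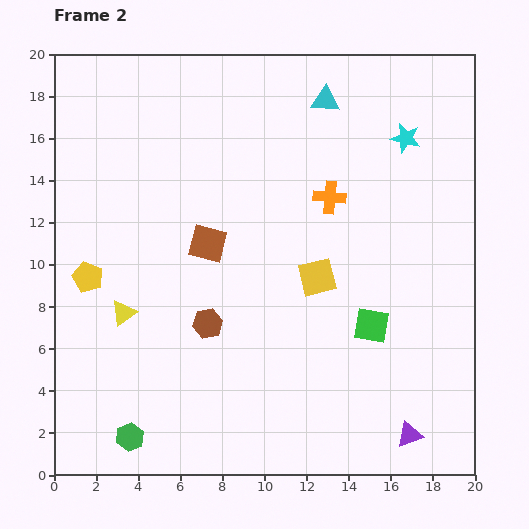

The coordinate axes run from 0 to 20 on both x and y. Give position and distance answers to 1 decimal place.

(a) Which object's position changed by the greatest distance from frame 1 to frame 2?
the brown hexagon

(moved 6.4; next 5.6)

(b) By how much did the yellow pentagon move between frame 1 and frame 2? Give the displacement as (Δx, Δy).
(-0.4, -5.6)

The yellow pentagon was at (2.0, 15.0) in frame 1 and (1.6, 9.4) in frame 2.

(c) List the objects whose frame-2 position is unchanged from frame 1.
none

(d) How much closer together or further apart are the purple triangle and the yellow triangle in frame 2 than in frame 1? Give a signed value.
+2.5

Distance in frame 1: 12.3. Distance in frame 2: 14.8.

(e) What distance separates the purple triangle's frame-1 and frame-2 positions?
2.5

The purple triangle moved from (18.4, 3.9) to (16.9, 1.9), a distance of √(1.5² + 2.0²) ≈ 2.5.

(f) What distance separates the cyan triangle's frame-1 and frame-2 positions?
1.0

The cyan triangle moved from (13.3, 16.9) to (12.9, 17.8), a distance of √(0.4² + 0.9²) ≈ 1.0.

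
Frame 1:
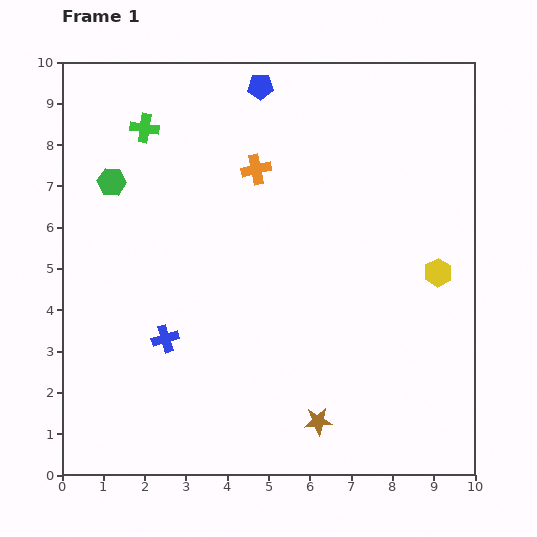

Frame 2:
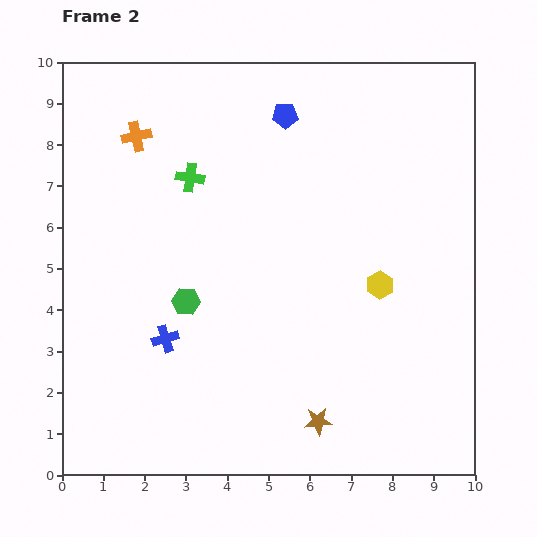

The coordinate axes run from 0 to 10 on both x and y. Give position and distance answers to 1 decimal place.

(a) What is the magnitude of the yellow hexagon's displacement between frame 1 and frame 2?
1.4

The yellow hexagon moved from (9.1, 4.9) to (7.7, 4.6), a distance of √(1.4² + 0.3²) ≈ 1.4.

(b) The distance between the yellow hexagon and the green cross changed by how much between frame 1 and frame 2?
-2.6

Distance in frame 1: 7.9. Distance in frame 2: 5.3.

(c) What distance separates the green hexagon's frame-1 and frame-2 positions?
3.4

The green hexagon moved from (1.2, 7.1) to (3.0, 4.2), a distance of √(1.8² + 2.9²) ≈ 3.4.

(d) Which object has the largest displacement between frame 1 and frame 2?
the green hexagon

(moved 3.4; next 3.0)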